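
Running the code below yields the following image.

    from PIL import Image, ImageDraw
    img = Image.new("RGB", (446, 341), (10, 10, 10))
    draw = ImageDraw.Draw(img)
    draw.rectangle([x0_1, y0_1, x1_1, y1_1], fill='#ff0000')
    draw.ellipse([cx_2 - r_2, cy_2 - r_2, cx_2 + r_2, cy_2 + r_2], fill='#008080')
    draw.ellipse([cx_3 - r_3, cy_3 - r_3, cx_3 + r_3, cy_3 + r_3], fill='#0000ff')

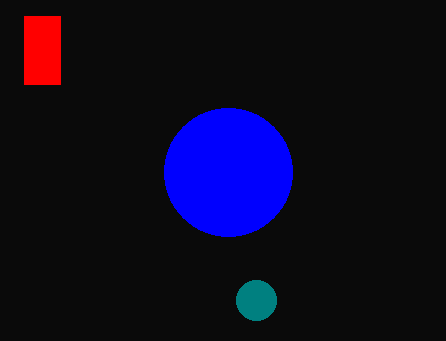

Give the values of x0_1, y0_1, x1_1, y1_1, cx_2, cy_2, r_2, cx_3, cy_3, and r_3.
x0_1 = 24; y0_1 = 16; x1_1 = 60; y1_1 = 84; cx_2 = 256; cy_2 = 300; r_2 = 20; cx_3 = 228; cy_3 = 172; r_3 = 64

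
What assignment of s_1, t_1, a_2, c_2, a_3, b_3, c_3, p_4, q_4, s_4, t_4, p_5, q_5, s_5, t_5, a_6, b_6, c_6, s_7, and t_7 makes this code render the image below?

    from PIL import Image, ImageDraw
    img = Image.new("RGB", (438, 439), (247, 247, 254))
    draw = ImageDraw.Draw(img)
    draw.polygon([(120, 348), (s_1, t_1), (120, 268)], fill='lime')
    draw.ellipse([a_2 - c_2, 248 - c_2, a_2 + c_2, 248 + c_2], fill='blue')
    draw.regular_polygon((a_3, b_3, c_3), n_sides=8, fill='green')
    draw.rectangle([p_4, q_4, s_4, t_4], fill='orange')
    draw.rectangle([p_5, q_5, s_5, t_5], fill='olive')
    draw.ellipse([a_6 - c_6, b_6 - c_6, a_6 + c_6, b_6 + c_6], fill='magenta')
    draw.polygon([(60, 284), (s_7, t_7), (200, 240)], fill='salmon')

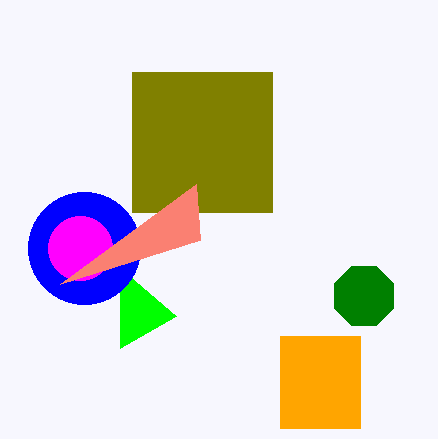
s_1 = 176; t_1 = 316; a_2 = 84; c_2 = 56; a_3 = 364; b_3 = 296; c_3 = 32; p_4 = 280; q_4 = 336; s_4 = 360; t_4 = 428; p_5 = 132; q_5 = 72; s_5 = 272; t_5 = 212; a_6 = 80; b_6 = 248; c_6 = 32; s_7 = 196; t_7 = 184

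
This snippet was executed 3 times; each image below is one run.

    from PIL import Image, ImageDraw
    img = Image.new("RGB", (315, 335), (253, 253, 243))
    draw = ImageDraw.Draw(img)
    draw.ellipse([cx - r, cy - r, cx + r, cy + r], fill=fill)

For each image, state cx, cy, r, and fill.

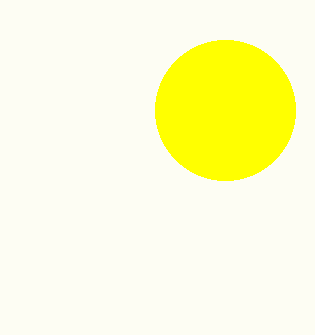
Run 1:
cx = 225
cy = 110
r = 70
fill = 'yellow'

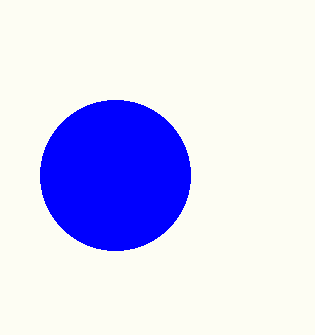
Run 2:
cx = 115, cy = 175, r = 75, fill = 'blue'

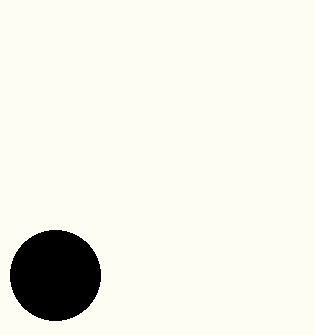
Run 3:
cx = 55
cy = 275
r = 45
fill = 'black'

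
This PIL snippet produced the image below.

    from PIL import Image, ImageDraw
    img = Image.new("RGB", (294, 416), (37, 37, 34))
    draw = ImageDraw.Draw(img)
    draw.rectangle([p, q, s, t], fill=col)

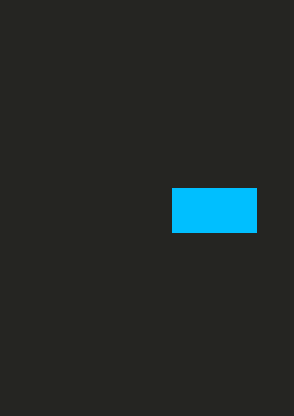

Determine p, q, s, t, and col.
p = 172; q = 188; s = 256; t = 232; col = 'deepskyblue'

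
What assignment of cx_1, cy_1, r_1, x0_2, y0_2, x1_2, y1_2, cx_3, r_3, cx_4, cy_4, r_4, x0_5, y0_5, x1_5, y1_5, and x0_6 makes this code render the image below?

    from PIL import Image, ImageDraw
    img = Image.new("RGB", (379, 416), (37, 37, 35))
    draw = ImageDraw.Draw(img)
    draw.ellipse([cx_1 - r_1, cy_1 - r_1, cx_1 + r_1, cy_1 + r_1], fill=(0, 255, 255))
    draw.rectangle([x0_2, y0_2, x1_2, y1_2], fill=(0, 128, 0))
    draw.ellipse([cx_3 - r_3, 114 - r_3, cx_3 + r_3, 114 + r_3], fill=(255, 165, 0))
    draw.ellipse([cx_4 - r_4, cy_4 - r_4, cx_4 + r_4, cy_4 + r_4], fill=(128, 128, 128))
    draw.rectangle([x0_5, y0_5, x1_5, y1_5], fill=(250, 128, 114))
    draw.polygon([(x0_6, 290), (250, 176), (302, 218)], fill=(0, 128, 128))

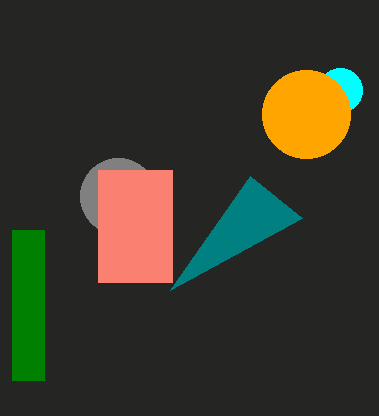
cx_1 = 340
cy_1 = 90
r_1 = 22
x0_2 = 12
y0_2 = 230
x1_2 = 44
y1_2 = 380
cx_3 = 306
r_3 = 44
cx_4 = 118
cy_4 = 196
r_4 = 38
x0_5 = 98
y0_5 = 170
x1_5 = 172
y1_5 = 282
x0_6 = 170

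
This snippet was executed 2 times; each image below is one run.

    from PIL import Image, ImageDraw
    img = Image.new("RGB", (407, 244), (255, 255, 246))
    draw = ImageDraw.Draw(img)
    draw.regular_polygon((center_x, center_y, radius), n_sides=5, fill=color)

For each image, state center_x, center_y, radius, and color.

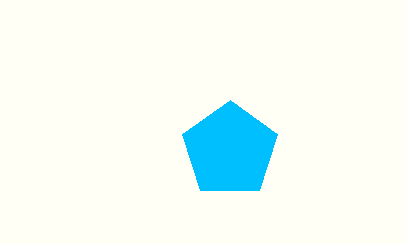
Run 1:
center_x = 230
center_y = 150
radius = 50
color = 'deepskyblue'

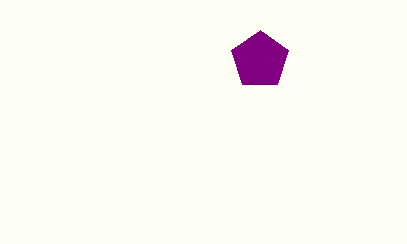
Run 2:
center_x = 260
center_y = 60
radius = 30
color = 'purple'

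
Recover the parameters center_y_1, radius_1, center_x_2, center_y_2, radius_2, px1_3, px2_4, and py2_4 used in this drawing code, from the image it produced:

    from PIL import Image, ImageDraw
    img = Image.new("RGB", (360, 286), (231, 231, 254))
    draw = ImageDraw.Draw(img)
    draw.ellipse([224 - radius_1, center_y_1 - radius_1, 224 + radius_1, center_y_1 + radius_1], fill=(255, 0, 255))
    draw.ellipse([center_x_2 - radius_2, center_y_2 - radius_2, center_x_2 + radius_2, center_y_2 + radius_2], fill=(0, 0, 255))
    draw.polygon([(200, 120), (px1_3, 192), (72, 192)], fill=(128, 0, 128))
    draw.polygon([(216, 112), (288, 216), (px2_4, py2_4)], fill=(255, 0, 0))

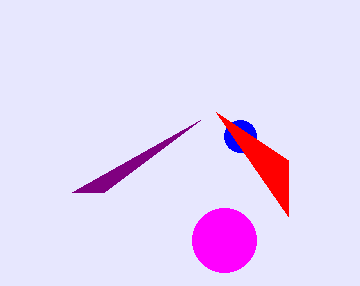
center_y_1 = 240, radius_1 = 32, center_x_2 = 240, center_y_2 = 136, radius_2 = 16, px1_3 = 104, px2_4 = 288, py2_4 = 160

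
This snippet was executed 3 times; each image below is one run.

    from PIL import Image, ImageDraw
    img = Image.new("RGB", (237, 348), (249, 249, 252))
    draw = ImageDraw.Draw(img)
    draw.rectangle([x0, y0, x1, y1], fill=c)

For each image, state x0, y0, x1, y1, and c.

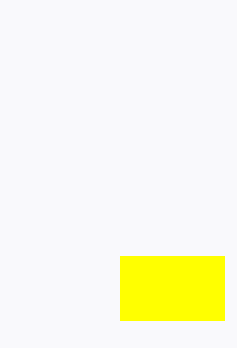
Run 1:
x0 = 120; y0 = 256; x1 = 224; y1 = 320; c = 'yellow'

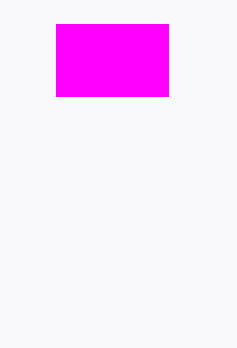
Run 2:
x0 = 56, y0 = 24, x1 = 168, y1 = 96, c = 'magenta'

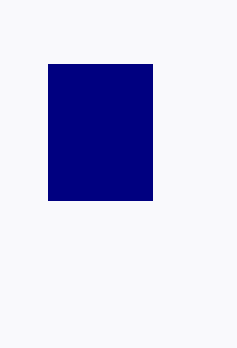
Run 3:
x0 = 48; y0 = 64; x1 = 152; y1 = 200; c = 'navy'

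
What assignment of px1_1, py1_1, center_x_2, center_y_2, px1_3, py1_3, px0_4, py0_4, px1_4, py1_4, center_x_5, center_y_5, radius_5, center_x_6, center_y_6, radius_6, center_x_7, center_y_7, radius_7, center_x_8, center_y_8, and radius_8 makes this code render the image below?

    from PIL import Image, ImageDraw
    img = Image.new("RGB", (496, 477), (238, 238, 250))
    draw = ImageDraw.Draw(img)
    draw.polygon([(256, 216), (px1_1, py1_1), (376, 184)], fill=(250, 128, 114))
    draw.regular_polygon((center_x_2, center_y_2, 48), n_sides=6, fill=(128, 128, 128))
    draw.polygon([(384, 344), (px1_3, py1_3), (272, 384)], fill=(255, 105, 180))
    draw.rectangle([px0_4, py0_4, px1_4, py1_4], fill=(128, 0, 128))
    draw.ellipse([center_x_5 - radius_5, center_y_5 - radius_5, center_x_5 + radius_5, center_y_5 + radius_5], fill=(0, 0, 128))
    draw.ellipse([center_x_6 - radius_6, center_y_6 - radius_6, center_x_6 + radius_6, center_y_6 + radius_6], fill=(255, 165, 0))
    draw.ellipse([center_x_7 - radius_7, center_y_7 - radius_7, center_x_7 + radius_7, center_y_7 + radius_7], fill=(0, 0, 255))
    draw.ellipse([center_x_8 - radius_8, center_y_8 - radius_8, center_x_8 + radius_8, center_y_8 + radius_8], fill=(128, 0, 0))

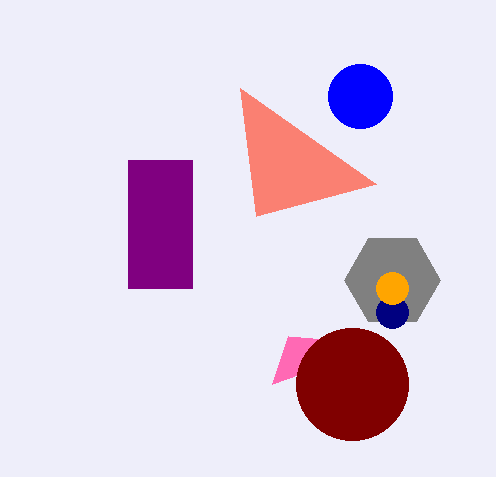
px1_1 = 240; py1_1 = 88; center_x_2 = 392; center_y_2 = 280; px1_3 = 288; py1_3 = 336; px0_4 = 128; py0_4 = 160; px1_4 = 192; py1_4 = 288; center_x_5 = 392; center_y_5 = 312; radius_5 = 16; center_x_6 = 392; center_y_6 = 288; radius_6 = 16; center_x_7 = 360; center_y_7 = 96; radius_7 = 32; center_x_8 = 352; center_y_8 = 384; radius_8 = 56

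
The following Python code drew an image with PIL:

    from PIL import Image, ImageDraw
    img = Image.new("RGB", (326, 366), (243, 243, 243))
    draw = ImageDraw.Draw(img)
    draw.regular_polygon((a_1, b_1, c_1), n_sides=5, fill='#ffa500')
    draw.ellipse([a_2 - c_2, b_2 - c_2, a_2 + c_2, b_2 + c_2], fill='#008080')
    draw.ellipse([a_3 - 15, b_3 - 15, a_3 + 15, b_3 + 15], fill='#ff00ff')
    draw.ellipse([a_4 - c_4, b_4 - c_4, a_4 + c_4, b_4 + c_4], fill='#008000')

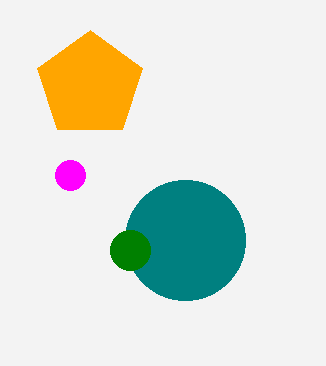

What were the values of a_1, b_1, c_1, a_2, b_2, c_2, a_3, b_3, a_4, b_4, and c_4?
a_1 = 90
b_1 = 85
c_1 = 55
a_2 = 185
b_2 = 240
c_2 = 60
a_3 = 70
b_3 = 175
a_4 = 130
b_4 = 250
c_4 = 20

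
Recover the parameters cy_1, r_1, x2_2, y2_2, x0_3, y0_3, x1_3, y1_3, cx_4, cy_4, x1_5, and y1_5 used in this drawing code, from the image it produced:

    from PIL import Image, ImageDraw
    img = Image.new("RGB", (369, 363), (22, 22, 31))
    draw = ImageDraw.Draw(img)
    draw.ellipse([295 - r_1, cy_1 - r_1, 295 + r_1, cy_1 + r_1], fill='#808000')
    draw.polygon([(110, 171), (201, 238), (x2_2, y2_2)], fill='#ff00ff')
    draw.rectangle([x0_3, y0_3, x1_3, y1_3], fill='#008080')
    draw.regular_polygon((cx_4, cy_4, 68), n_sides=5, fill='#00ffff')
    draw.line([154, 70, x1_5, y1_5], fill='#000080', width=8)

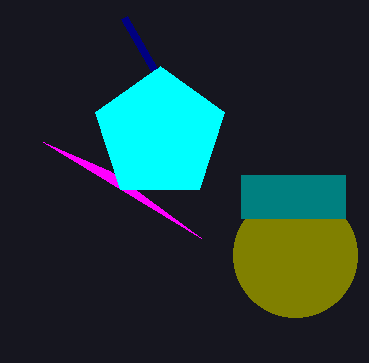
cy_1 = 255; r_1 = 62; x2_2 = 43; y2_2 = 142; x0_3 = 241; y0_3 = 175; x1_3 = 345; y1_3 = 218; cx_4 = 160; cy_4 = 134; x1_5 = 124; y1_5 = 18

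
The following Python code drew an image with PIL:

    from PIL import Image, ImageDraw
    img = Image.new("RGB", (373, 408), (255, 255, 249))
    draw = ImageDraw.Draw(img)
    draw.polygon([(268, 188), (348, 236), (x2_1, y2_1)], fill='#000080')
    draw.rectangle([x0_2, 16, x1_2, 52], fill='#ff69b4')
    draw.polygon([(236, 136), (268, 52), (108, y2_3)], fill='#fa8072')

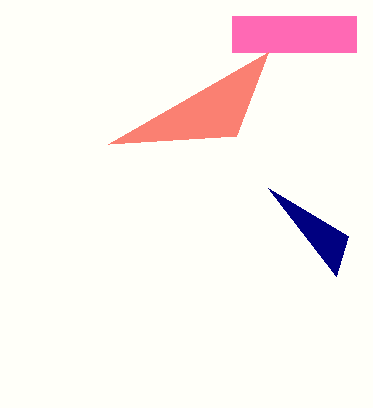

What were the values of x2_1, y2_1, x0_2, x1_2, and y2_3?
x2_1 = 336; y2_1 = 276; x0_2 = 232; x1_2 = 356; y2_3 = 144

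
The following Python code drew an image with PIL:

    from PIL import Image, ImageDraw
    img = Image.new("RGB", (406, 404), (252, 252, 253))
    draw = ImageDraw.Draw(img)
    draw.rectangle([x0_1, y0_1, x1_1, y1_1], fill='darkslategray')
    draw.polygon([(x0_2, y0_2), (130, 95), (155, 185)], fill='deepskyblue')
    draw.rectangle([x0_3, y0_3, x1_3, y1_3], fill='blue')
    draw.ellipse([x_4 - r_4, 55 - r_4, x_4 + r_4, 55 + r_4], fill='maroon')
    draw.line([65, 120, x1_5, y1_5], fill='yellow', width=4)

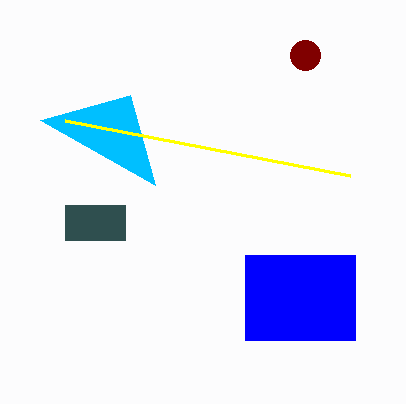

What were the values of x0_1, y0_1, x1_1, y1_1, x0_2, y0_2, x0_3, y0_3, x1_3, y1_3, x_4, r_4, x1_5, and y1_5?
x0_1 = 65
y0_1 = 205
x1_1 = 125
y1_1 = 240
x0_2 = 40
y0_2 = 120
x0_3 = 245
y0_3 = 255
x1_3 = 355
y1_3 = 340
x_4 = 305
r_4 = 15
x1_5 = 350
y1_5 = 175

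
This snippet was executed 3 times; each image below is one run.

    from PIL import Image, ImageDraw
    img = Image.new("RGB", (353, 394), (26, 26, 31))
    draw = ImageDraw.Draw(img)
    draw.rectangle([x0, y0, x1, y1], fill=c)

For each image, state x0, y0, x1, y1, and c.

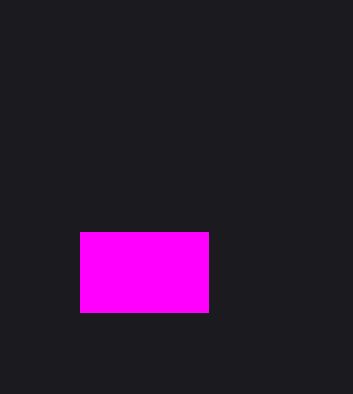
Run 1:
x0 = 80
y0 = 232
x1 = 208
y1 = 312
c = 'magenta'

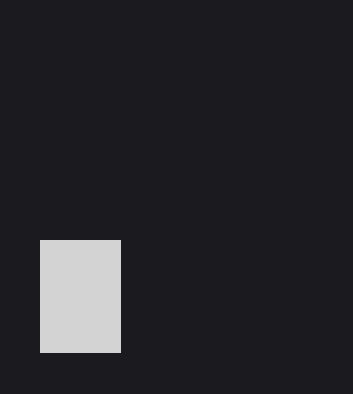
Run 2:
x0 = 40
y0 = 240
x1 = 120
y1 = 352
c = 'lightgray'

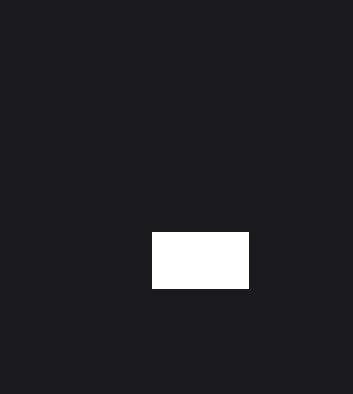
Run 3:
x0 = 152; y0 = 232; x1 = 248; y1 = 288; c = 'white'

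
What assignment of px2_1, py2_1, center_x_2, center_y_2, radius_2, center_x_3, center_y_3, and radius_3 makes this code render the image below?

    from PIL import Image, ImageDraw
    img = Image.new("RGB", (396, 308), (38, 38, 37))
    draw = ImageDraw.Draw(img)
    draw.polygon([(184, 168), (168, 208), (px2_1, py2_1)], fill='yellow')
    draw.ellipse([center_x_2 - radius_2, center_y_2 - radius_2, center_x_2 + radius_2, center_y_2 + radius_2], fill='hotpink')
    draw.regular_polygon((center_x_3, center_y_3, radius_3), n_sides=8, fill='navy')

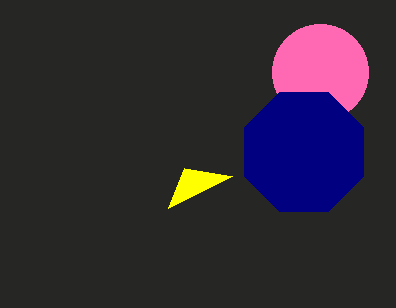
px2_1 = 232
py2_1 = 176
center_x_2 = 320
center_y_2 = 72
radius_2 = 48
center_x_3 = 304
center_y_3 = 152
radius_3 = 64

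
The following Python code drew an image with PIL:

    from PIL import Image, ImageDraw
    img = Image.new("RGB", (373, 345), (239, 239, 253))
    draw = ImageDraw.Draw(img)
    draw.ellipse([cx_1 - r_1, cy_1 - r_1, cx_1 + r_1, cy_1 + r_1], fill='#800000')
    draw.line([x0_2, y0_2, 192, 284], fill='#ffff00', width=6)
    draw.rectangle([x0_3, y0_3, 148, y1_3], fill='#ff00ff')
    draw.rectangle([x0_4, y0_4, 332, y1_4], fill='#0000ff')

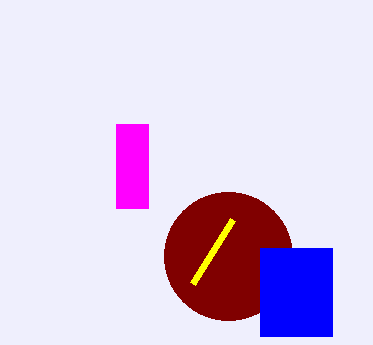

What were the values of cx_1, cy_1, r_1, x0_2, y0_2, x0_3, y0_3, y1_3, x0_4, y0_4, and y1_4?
cx_1 = 228; cy_1 = 256; r_1 = 64; x0_2 = 232; y0_2 = 220; x0_3 = 116; y0_3 = 124; y1_3 = 208; x0_4 = 260; y0_4 = 248; y1_4 = 336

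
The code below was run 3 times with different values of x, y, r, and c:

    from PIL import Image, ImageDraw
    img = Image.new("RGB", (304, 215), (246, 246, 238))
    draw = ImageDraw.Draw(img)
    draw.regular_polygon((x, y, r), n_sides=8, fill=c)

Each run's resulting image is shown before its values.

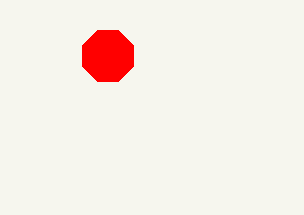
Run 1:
x = 108, y = 56, r = 28, c = 'red'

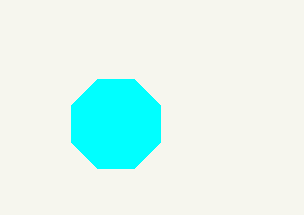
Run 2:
x = 116
y = 124
r = 48
c = 'cyan'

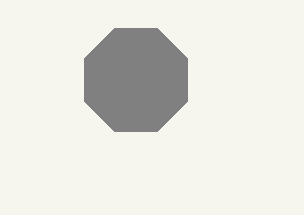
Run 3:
x = 136; y = 80; r = 56; c = 'gray'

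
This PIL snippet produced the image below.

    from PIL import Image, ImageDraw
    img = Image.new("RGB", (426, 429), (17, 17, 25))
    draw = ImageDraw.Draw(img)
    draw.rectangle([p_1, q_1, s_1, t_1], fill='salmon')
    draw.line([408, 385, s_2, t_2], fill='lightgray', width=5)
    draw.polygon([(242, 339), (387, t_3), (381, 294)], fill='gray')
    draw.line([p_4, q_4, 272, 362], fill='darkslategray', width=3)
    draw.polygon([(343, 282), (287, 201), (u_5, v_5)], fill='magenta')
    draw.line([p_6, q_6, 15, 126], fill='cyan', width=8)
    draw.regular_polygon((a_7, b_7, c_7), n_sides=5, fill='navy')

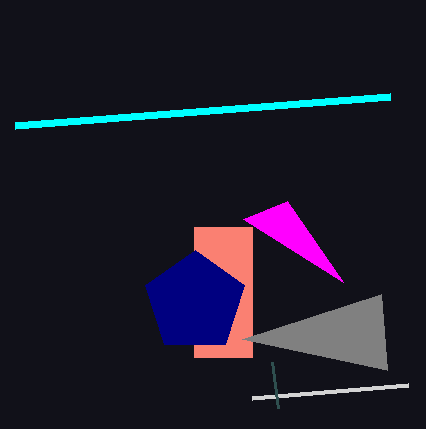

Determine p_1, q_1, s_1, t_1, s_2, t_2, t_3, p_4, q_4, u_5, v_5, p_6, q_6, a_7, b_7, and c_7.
p_1 = 194, q_1 = 227, s_1 = 252, t_1 = 357, s_2 = 252, t_2 = 398, t_3 = 370, p_4 = 278, q_4 = 408, u_5 = 243, v_5 = 219, p_6 = 390, q_6 = 97, a_7 = 195, b_7 = 302, c_7 = 52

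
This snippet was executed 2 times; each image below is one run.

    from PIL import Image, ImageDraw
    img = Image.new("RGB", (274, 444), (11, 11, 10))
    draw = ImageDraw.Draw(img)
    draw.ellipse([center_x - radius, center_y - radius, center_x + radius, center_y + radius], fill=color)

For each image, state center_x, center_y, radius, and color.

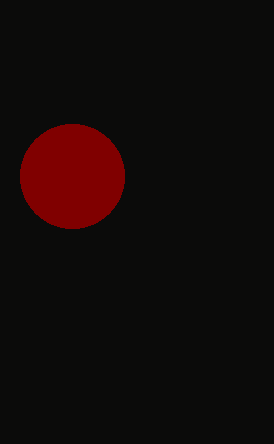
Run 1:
center_x = 72; center_y = 176; radius = 52; color = 'maroon'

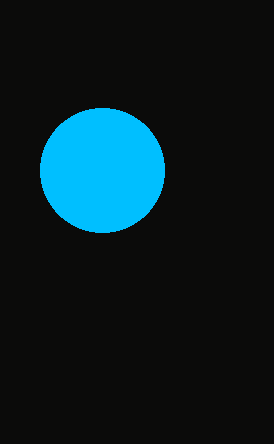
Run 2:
center_x = 102
center_y = 170
radius = 62
color = 'deepskyblue'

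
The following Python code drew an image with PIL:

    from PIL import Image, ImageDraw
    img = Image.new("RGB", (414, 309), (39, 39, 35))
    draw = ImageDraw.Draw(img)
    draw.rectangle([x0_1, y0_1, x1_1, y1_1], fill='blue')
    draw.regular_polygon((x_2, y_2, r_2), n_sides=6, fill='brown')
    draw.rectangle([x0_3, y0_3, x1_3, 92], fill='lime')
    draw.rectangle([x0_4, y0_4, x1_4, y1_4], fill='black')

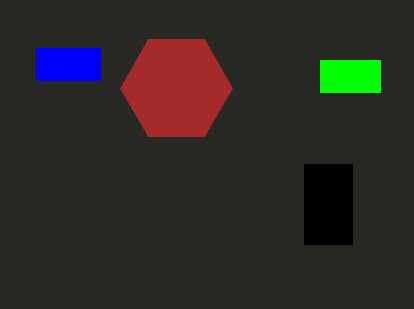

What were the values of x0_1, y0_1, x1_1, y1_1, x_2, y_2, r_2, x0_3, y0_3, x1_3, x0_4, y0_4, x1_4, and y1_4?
x0_1 = 36
y0_1 = 48
x1_1 = 100
y1_1 = 80
x_2 = 176
y_2 = 88
r_2 = 56
x0_3 = 320
y0_3 = 60
x1_3 = 380
x0_4 = 304
y0_4 = 164
x1_4 = 352
y1_4 = 244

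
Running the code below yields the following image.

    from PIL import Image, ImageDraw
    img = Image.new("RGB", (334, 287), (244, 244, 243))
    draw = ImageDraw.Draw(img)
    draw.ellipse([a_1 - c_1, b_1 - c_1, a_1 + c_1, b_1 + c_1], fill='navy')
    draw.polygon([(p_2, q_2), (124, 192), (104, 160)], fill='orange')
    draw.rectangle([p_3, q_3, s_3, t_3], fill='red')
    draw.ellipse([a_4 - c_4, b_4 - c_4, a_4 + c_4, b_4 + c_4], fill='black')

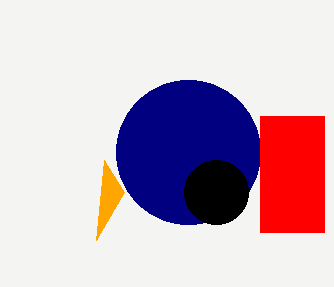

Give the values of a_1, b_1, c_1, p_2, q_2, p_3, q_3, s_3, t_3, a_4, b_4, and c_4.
a_1 = 188; b_1 = 152; c_1 = 72; p_2 = 96; q_2 = 240; p_3 = 260; q_3 = 116; s_3 = 324; t_3 = 232; a_4 = 216; b_4 = 192; c_4 = 32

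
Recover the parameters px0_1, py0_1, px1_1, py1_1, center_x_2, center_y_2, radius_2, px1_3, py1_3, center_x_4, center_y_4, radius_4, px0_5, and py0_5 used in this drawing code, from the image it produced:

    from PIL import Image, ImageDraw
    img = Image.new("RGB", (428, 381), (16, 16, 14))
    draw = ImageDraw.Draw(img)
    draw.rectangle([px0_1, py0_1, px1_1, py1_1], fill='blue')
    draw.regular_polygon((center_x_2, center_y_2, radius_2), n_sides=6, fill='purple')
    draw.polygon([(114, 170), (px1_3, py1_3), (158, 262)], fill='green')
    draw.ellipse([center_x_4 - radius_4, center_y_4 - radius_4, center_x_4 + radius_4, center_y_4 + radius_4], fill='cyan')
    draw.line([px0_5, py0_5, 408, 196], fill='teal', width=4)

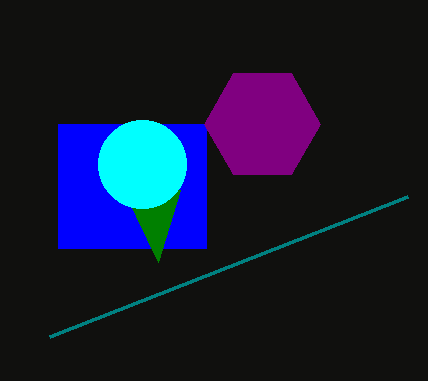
px0_1 = 58; py0_1 = 124; px1_1 = 206; py1_1 = 248; center_x_2 = 262; center_y_2 = 124; radius_2 = 58; px1_3 = 180; py1_3 = 190; center_x_4 = 142; center_y_4 = 164; radius_4 = 44; px0_5 = 50; py0_5 = 336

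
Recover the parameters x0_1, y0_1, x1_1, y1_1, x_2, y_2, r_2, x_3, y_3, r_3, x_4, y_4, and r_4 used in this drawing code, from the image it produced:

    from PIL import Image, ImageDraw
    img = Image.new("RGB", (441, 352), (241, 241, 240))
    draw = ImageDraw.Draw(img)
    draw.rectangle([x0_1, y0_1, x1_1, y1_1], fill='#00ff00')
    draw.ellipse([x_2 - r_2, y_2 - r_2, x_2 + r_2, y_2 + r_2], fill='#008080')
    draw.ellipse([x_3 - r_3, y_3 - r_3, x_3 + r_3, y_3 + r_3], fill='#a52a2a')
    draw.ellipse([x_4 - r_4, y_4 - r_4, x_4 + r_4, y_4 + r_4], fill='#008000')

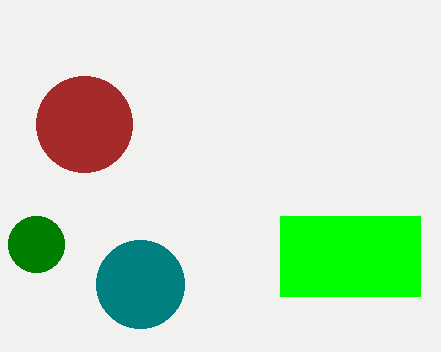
x0_1 = 280
y0_1 = 216
x1_1 = 420
y1_1 = 296
x_2 = 140
y_2 = 284
r_2 = 44
x_3 = 84
y_3 = 124
r_3 = 48
x_4 = 36
y_4 = 244
r_4 = 28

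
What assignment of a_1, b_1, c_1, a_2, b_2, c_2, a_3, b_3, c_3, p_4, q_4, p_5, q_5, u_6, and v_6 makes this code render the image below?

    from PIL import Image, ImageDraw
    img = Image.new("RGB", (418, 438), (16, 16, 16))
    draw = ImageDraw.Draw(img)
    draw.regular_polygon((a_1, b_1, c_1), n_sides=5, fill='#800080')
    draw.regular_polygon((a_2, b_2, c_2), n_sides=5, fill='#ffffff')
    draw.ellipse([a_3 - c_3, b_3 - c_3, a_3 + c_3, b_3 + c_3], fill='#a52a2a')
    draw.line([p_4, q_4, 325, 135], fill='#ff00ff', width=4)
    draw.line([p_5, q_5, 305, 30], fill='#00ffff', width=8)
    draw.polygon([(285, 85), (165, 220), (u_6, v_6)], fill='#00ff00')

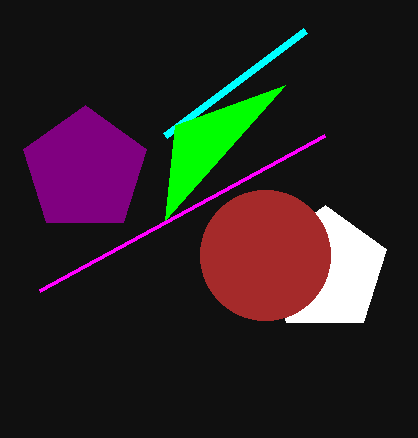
a_1 = 85, b_1 = 170, c_1 = 65, a_2 = 325, b_2 = 270, c_2 = 65, a_3 = 265, b_3 = 255, c_3 = 65, p_4 = 40, q_4 = 290, p_5 = 165, q_5 = 135, u_6 = 175, v_6 = 125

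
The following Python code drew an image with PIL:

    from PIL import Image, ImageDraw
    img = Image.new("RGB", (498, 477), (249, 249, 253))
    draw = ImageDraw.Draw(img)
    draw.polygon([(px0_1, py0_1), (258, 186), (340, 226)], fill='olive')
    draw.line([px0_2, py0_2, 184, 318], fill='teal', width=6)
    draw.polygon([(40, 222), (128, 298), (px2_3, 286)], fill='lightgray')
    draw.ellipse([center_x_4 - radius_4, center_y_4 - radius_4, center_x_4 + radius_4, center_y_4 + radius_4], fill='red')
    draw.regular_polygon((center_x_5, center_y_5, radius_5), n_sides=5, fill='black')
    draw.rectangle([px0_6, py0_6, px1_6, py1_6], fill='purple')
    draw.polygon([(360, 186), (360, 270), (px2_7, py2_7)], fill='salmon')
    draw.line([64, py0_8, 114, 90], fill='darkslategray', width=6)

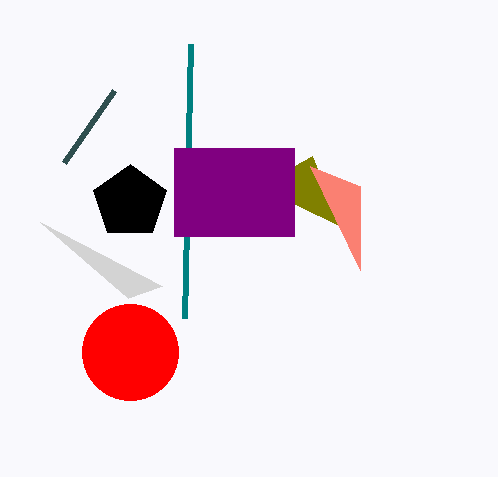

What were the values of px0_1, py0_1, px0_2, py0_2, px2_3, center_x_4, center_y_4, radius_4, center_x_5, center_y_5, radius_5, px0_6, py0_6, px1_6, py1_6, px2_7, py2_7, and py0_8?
px0_1 = 312; py0_1 = 156; px0_2 = 190; py0_2 = 44; px2_3 = 162; center_x_4 = 130; center_y_4 = 352; radius_4 = 48; center_x_5 = 130; center_y_5 = 202; radius_5 = 38; px0_6 = 174; py0_6 = 148; px1_6 = 294; py1_6 = 236; px2_7 = 310; py2_7 = 166; py0_8 = 162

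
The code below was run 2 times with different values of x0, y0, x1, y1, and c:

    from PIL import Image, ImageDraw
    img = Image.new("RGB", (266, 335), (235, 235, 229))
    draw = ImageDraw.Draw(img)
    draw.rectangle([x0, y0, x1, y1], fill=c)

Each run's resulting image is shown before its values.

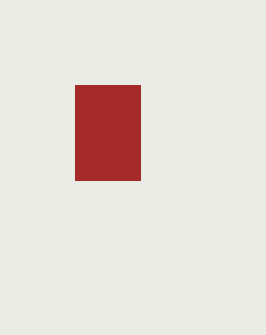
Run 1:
x0 = 75
y0 = 85
x1 = 140
y1 = 180
c = 'brown'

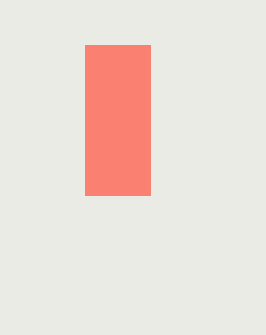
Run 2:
x0 = 85, y0 = 45, x1 = 150, y1 = 195, c = 'salmon'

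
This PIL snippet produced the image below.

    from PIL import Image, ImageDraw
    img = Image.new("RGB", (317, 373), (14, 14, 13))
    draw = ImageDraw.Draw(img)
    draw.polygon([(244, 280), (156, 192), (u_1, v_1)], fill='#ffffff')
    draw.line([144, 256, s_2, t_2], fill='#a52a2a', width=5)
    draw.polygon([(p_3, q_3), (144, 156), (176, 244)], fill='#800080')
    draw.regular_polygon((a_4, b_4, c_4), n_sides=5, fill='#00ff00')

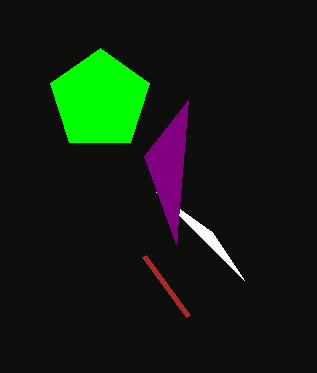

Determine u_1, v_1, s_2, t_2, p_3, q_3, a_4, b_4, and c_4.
u_1 = 212
v_1 = 232
s_2 = 188
t_2 = 316
p_3 = 188
q_3 = 100
a_4 = 100
b_4 = 100
c_4 = 52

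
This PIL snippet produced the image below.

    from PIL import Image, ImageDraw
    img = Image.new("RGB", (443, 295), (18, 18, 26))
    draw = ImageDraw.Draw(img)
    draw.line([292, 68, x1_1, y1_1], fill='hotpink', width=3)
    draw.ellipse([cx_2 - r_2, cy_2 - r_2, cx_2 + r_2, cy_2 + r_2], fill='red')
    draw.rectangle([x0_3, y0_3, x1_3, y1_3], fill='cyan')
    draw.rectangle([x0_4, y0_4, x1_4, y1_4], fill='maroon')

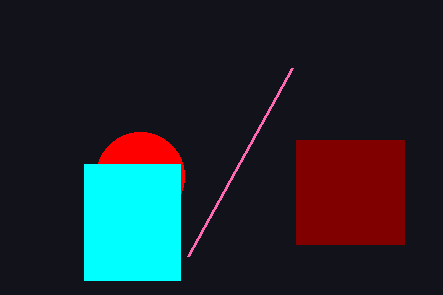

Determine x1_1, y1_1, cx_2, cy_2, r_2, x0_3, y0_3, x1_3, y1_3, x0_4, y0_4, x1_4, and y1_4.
x1_1 = 188
y1_1 = 256
cx_2 = 140
cy_2 = 176
r_2 = 44
x0_3 = 84
y0_3 = 164
x1_3 = 180
y1_3 = 280
x0_4 = 296
y0_4 = 140
x1_4 = 404
y1_4 = 244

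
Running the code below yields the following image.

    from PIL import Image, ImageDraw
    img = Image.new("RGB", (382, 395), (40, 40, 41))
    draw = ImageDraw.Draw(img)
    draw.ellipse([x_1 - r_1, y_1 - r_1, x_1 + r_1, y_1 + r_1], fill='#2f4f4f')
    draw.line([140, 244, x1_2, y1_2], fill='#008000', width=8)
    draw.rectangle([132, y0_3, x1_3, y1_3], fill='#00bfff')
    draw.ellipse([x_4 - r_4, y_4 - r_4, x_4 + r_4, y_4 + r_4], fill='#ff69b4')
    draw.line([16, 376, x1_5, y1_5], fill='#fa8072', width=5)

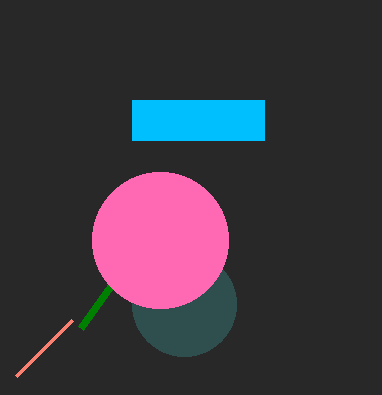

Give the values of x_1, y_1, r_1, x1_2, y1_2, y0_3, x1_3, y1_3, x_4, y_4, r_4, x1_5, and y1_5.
x_1 = 184; y_1 = 304; r_1 = 52; x1_2 = 80; y1_2 = 328; y0_3 = 100; x1_3 = 264; y1_3 = 140; x_4 = 160; y_4 = 240; r_4 = 68; x1_5 = 72; y1_5 = 320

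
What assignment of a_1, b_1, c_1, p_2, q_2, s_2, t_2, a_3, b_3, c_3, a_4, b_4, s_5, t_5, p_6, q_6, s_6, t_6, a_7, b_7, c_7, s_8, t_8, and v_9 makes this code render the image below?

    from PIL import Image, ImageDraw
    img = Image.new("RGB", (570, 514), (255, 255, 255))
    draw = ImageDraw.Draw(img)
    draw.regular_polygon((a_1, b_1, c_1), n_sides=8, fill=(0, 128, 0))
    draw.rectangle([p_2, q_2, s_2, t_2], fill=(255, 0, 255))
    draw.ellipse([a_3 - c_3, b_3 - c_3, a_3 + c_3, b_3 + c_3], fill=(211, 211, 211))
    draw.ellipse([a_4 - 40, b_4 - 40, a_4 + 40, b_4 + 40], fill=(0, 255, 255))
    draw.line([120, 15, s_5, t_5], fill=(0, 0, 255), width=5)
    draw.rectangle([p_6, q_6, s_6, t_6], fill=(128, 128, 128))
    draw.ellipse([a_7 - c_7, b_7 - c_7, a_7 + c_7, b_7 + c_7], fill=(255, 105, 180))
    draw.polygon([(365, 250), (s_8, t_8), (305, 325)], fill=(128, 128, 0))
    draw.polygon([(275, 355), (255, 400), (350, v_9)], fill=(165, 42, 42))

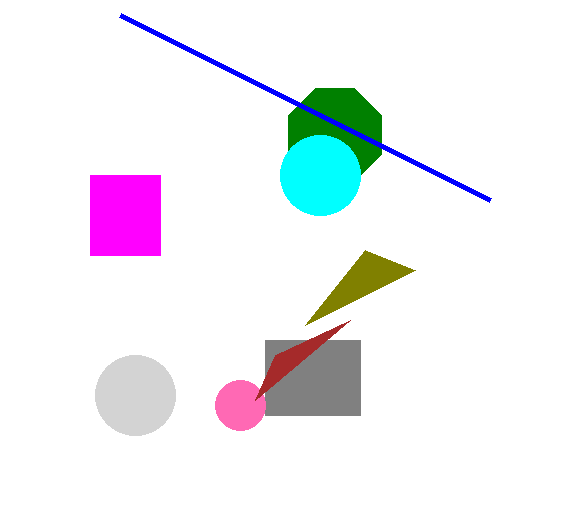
a_1 = 335; b_1 = 135; c_1 = 50; p_2 = 90; q_2 = 175; s_2 = 160; t_2 = 255; a_3 = 135; b_3 = 395; c_3 = 40; a_4 = 320; b_4 = 175; s_5 = 490; t_5 = 200; p_6 = 265; q_6 = 340; s_6 = 360; t_6 = 415; a_7 = 240; b_7 = 405; c_7 = 25; s_8 = 415; t_8 = 270; v_9 = 320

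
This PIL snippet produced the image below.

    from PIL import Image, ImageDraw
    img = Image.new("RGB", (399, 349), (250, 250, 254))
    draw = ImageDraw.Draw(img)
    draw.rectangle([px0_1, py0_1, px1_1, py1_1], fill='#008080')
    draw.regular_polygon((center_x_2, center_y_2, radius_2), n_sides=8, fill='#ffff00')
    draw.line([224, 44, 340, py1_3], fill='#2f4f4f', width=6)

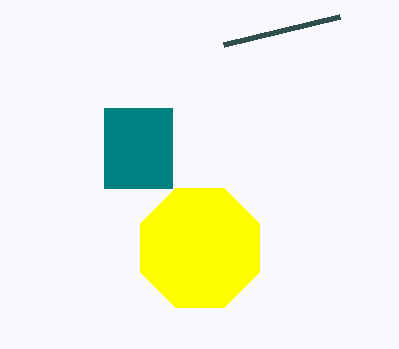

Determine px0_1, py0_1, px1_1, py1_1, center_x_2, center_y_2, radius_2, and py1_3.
px0_1 = 104, py0_1 = 108, px1_1 = 172, py1_1 = 188, center_x_2 = 200, center_y_2 = 248, radius_2 = 64, py1_3 = 16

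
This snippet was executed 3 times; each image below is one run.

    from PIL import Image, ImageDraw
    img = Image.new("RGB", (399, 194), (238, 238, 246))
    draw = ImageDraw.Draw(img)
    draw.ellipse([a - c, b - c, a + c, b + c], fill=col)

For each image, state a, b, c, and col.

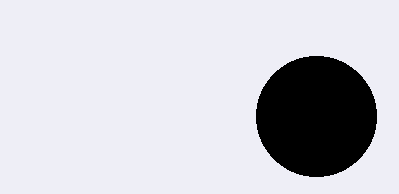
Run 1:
a = 316, b = 116, c = 60, col = 'black'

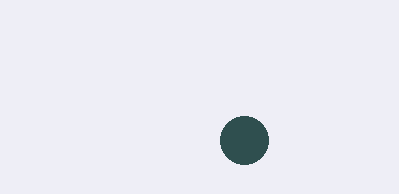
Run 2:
a = 244
b = 140
c = 24
col = 'darkslategray'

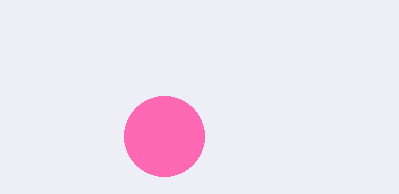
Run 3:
a = 164
b = 136
c = 40
col = 'hotpink'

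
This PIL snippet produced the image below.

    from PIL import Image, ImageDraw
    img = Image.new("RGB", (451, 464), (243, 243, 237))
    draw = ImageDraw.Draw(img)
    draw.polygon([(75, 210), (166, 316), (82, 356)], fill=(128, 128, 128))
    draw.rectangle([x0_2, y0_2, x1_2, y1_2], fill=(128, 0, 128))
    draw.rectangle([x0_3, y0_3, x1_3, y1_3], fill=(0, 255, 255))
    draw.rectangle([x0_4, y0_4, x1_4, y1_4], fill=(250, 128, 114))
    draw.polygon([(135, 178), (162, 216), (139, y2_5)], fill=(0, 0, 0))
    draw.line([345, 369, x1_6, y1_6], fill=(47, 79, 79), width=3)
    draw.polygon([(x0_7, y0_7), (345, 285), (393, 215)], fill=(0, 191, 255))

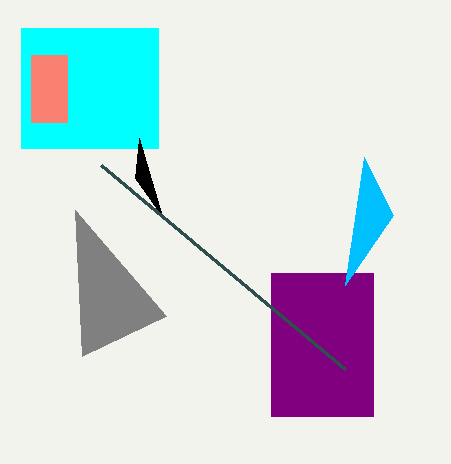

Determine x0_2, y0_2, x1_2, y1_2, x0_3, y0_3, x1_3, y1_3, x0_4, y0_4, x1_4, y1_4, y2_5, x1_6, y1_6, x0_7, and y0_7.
x0_2 = 271; y0_2 = 273; x1_2 = 373; y1_2 = 416; x0_3 = 21; y0_3 = 28; x1_3 = 158; y1_3 = 148; x0_4 = 31; y0_4 = 55; x1_4 = 67; y1_4 = 122; y2_5 = 138; x1_6 = 101; y1_6 = 165; x0_7 = 364; y0_7 = 157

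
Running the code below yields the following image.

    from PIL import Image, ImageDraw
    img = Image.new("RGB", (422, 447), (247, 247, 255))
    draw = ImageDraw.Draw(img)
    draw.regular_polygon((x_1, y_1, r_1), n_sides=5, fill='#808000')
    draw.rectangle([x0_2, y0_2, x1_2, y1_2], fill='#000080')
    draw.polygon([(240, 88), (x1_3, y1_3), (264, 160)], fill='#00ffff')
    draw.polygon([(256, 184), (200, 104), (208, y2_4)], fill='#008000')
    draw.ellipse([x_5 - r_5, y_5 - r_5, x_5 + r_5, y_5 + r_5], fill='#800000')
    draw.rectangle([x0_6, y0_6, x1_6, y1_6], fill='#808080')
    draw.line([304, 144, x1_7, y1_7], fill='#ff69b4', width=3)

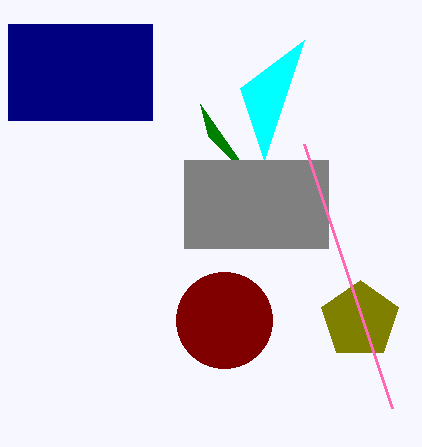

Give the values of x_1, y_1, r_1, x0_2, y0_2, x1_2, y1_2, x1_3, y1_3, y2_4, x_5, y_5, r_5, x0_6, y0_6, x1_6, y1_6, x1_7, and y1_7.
x_1 = 360
y_1 = 320
r_1 = 40
x0_2 = 8
y0_2 = 24
x1_2 = 152
y1_2 = 120
x1_3 = 304
y1_3 = 40
y2_4 = 136
x_5 = 224
y_5 = 320
r_5 = 48
x0_6 = 184
y0_6 = 160
x1_6 = 328
y1_6 = 248
x1_7 = 392
y1_7 = 408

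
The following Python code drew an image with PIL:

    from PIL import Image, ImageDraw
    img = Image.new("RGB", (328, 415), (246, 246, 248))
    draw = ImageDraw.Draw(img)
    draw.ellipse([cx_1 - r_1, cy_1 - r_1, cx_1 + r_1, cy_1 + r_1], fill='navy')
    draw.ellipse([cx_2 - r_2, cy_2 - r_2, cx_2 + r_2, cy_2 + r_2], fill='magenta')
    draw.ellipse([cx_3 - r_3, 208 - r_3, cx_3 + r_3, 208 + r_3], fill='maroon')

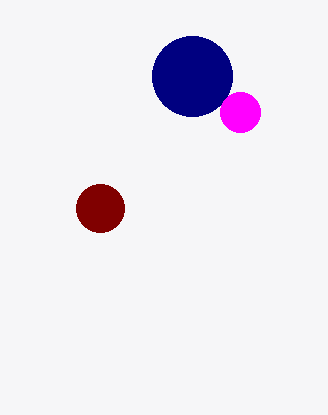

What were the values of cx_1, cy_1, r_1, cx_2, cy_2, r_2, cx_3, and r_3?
cx_1 = 192
cy_1 = 76
r_1 = 40
cx_2 = 240
cy_2 = 112
r_2 = 20
cx_3 = 100
r_3 = 24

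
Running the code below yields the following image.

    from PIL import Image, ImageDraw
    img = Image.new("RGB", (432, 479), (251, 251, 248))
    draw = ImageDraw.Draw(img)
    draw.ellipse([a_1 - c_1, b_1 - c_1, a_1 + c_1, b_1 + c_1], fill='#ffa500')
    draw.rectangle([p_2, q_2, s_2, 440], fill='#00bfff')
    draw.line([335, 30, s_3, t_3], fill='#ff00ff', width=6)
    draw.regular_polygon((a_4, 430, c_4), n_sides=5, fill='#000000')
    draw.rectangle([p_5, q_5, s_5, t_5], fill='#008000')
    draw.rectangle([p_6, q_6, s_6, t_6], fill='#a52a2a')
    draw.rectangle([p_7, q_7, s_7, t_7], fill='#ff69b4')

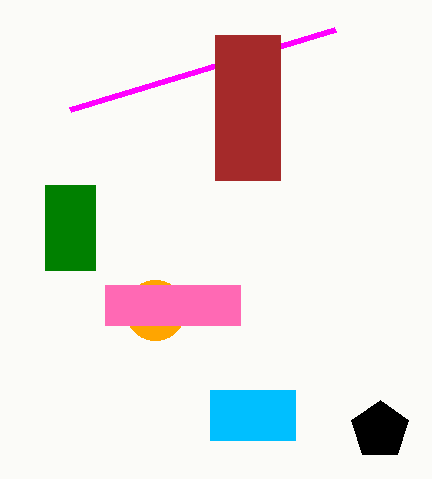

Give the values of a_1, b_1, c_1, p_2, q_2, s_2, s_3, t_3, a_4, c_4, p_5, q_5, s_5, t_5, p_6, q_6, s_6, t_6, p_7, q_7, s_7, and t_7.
a_1 = 155; b_1 = 310; c_1 = 30; p_2 = 210; q_2 = 390; s_2 = 295; s_3 = 70; t_3 = 110; a_4 = 380; c_4 = 30; p_5 = 45; q_5 = 185; s_5 = 95; t_5 = 270; p_6 = 215; q_6 = 35; s_6 = 280; t_6 = 180; p_7 = 105; q_7 = 285; s_7 = 240; t_7 = 325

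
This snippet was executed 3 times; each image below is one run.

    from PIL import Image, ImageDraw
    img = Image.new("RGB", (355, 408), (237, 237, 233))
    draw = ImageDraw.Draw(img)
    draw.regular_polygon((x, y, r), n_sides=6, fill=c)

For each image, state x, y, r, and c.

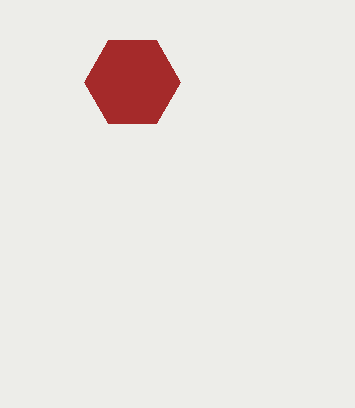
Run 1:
x = 132; y = 82; r = 48; c = 'brown'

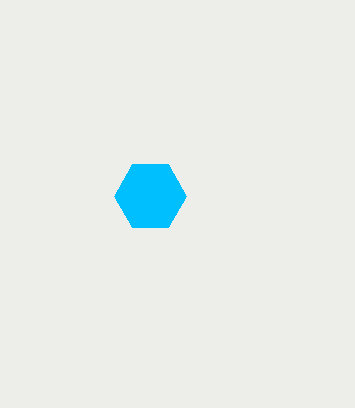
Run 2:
x = 150
y = 196
r = 36
c = 'deepskyblue'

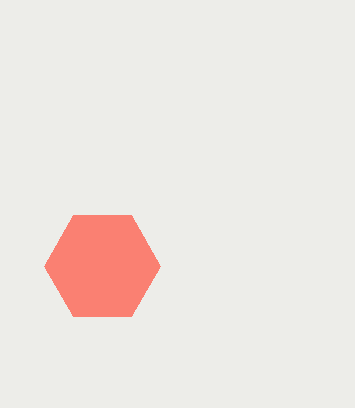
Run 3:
x = 102, y = 266, r = 58, c = 'salmon'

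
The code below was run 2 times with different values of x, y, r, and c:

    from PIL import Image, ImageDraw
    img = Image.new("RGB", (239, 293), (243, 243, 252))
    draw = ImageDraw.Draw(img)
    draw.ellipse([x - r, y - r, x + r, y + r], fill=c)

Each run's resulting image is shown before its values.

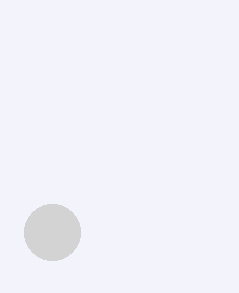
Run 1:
x = 52; y = 232; r = 28; c = 'lightgray'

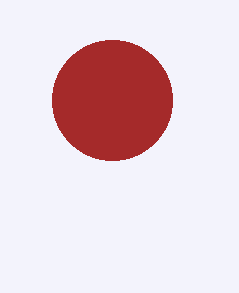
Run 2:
x = 112, y = 100, r = 60, c = 'brown'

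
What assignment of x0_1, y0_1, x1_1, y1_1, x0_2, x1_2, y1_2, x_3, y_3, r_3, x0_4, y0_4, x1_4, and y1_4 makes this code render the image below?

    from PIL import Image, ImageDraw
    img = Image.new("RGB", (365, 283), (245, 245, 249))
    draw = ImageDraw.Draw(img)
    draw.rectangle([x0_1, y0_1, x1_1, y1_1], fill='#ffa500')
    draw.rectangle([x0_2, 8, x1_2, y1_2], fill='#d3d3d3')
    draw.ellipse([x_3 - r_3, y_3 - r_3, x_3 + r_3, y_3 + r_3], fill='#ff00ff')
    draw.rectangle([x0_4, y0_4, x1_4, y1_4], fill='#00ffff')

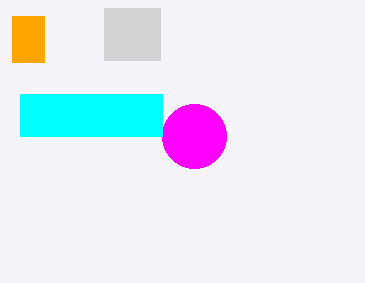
x0_1 = 12
y0_1 = 16
x1_1 = 44
y1_1 = 62
x0_2 = 104
x1_2 = 160
y1_2 = 60
x_3 = 194
y_3 = 136
r_3 = 32
x0_4 = 20
y0_4 = 94
x1_4 = 162
y1_4 = 136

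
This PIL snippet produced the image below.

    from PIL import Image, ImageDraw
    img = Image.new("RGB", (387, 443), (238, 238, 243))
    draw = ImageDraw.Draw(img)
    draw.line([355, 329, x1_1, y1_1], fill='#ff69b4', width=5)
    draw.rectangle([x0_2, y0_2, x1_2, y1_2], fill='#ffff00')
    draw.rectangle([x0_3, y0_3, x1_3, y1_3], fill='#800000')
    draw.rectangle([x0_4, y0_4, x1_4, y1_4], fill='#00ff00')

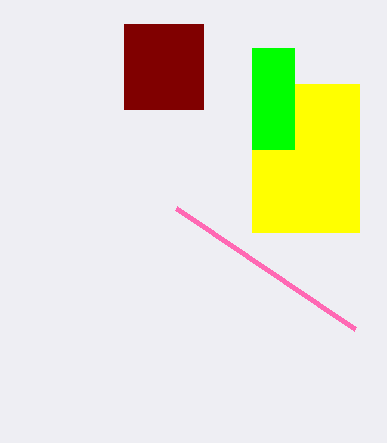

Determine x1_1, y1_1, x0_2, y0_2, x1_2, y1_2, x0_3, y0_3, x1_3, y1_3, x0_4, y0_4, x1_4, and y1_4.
x1_1 = 176; y1_1 = 208; x0_2 = 252; y0_2 = 84; x1_2 = 359; y1_2 = 232; x0_3 = 124; y0_3 = 24; x1_3 = 203; y1_3 = 109; x0_4 = 252; y0_4 = 48; x1_4 = 294; y1_4 = 149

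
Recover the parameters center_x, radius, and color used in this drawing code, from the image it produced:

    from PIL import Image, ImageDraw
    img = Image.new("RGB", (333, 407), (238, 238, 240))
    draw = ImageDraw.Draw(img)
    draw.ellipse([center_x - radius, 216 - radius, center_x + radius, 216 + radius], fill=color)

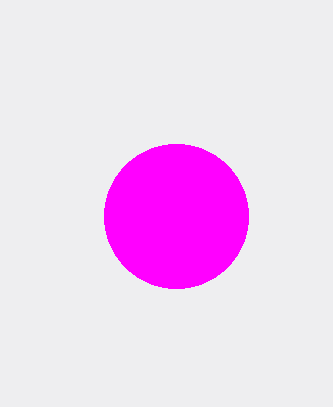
center_x = 176; radius = 72; color = 'magenta'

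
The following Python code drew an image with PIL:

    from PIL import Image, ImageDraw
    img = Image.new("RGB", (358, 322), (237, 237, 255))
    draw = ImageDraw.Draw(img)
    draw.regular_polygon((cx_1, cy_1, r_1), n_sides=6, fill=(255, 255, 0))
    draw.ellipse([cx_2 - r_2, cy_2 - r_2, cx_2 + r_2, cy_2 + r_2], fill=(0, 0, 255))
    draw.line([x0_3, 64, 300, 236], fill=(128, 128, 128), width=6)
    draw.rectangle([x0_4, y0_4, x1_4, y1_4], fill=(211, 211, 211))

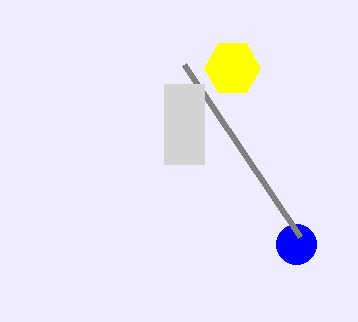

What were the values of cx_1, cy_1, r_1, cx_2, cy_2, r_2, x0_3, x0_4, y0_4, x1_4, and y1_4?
cx_1 = 232; cy_1 = 68; r_1 = 28; cx_2 = 296; cy_2 = 244; r_2 = 20; x0_3 = 184; x0_4 = 164; y0_4 = 84; x1_4 = 204; y1_4 = 164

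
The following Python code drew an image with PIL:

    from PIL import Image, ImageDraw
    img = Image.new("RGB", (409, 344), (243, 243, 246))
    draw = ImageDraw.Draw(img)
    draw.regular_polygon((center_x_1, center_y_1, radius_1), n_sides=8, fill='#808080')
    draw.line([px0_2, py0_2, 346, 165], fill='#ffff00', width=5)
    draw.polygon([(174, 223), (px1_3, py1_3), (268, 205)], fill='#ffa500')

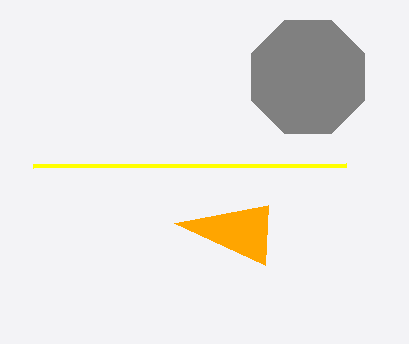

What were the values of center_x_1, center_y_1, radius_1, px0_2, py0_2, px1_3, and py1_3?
center_x_1 = 308
center_y_1 = 77
radius_1 = 61
px0_2 = 33
py0_2 = 166
px1_3 = 265
py1_3 = 265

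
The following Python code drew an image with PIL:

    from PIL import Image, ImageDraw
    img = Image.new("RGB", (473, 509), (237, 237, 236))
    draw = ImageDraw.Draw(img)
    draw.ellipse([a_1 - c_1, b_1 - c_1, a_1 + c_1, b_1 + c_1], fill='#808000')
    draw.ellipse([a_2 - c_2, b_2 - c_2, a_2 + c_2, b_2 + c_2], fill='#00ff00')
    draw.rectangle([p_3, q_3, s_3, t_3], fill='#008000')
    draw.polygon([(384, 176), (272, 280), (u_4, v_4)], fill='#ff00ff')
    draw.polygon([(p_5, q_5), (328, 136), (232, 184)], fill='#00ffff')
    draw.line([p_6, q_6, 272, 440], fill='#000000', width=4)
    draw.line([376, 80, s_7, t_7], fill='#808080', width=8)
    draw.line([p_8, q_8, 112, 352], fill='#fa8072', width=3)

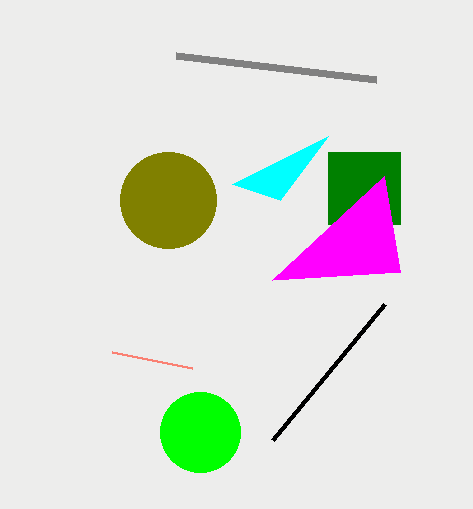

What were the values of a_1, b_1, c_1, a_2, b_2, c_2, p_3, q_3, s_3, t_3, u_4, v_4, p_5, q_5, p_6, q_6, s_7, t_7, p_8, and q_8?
a_1 = 168; b_1 = 200; c_1 = 48; a_2 = 200; b_2 = 432; c_2 = 40; p_3 = 328; q_3 = 152; s_3 = 400; t_3 = 224; u_4 = 400; v_4 = 272; p_5 = 280; q_5 = 200; p_6 = 384; q_6 = 304; s_7 = 176; t_7 = 56; p_8 = 192; q_8 = 368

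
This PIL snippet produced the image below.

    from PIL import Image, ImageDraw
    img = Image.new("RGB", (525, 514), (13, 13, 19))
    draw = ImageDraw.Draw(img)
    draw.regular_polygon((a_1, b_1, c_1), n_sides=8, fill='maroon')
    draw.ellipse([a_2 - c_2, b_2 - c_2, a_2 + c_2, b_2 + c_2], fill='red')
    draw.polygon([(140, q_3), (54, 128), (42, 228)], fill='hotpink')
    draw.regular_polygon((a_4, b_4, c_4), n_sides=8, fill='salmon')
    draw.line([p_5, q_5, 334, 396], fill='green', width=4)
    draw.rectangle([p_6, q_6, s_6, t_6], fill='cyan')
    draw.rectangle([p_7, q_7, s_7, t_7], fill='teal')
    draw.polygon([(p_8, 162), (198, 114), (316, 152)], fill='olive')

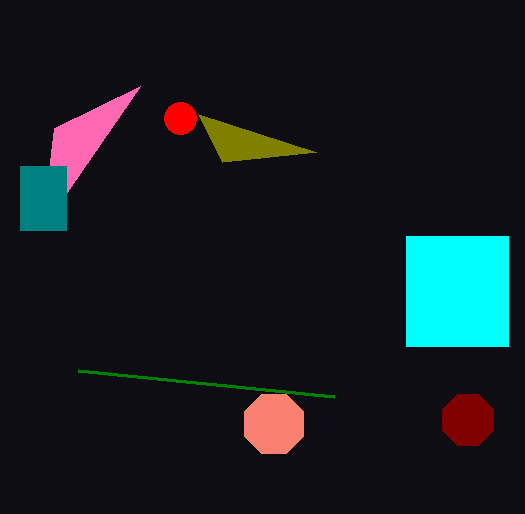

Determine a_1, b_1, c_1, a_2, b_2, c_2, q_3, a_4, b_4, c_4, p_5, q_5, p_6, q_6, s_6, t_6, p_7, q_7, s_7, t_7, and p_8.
a_1 = 468
b_1 = 420
c_1 = 28
a_2 = 180
b_2 = 118
c_2 = 16
q_3 = 86
a_4 = 274
b_4 = 424
c_4 = 32
p_5 = 78
q_5 = 370
p_6 = 406
q_6 = 236
s_6 = 508
t_6 = 346
p_7 = 20
q_7 = 166
s_7 = 66
t_7 = 230
p_8 = 222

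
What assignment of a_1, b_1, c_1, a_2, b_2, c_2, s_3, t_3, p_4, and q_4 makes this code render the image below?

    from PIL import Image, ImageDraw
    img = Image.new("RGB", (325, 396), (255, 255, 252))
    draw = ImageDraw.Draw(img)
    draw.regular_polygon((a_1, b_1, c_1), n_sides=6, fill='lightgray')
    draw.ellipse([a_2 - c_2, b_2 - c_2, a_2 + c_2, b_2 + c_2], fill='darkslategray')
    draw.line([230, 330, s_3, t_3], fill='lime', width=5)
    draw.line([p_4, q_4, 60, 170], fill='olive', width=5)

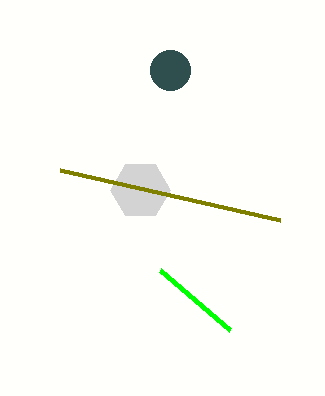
a_1 = 140
b_1 = 190
c_1 = 30
a_2 = 170
b_2 = 70
c_2 = 20
s_3 = 160
t_3 = 270
p_4 = 280
q_4 = 220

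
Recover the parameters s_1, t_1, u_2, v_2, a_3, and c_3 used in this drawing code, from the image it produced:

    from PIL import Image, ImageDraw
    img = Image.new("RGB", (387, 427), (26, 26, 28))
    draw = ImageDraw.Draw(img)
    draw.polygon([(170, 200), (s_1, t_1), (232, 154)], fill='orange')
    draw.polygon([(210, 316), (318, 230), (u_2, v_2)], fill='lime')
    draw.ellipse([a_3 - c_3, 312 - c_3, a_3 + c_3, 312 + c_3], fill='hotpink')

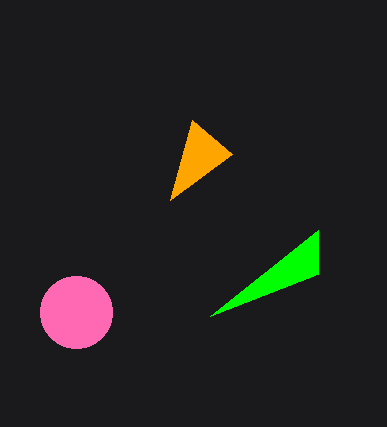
s_1 = 192, t_1 = 120, u_2 = 318, v_2 = 274, a_3 = 76, c_3 = 36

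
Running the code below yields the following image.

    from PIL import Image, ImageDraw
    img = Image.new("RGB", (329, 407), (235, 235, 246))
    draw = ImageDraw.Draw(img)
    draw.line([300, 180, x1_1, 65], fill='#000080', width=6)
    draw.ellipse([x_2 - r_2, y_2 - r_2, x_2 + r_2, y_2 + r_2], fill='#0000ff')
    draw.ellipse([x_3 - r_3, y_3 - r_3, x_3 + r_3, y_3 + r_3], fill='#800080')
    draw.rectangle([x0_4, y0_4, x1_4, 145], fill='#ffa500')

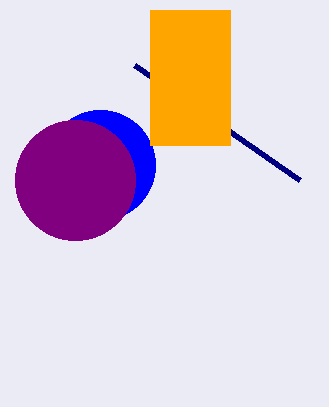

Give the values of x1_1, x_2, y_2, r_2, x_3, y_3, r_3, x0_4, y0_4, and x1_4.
x1_1 = 135; x_2 = 100; y_2 = 165; r_2 = 55; x_3 = 75; y_3 = 180; r_3 = 60; x0_4 = 150; y0_4 = 10; x1_4 = 230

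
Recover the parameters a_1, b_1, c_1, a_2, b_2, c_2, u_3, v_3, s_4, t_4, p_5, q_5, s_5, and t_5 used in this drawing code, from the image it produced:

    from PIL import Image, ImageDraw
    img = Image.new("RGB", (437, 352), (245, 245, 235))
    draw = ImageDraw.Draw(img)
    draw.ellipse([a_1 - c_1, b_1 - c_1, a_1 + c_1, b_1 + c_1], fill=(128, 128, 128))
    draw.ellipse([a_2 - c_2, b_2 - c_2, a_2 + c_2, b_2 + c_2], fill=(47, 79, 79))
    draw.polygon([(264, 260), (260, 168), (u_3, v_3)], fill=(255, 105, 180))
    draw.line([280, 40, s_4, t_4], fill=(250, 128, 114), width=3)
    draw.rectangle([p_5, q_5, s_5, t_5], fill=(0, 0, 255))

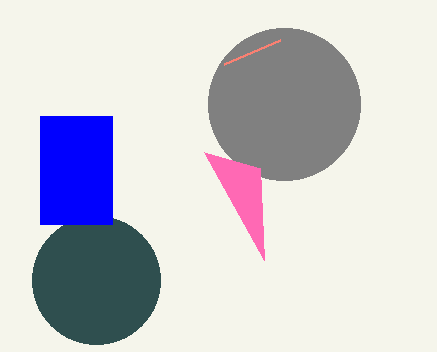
a_1 = 284; b_1 = 104; c_1 = 76; a_2 = 96; b_2 = 280; c_2 = 64; u_3 = 204; v_3 = 152; s_4 = 224; t_4 = 64; p_5 = 40; q_5 = 116; s_5 = 112; t_5 = 224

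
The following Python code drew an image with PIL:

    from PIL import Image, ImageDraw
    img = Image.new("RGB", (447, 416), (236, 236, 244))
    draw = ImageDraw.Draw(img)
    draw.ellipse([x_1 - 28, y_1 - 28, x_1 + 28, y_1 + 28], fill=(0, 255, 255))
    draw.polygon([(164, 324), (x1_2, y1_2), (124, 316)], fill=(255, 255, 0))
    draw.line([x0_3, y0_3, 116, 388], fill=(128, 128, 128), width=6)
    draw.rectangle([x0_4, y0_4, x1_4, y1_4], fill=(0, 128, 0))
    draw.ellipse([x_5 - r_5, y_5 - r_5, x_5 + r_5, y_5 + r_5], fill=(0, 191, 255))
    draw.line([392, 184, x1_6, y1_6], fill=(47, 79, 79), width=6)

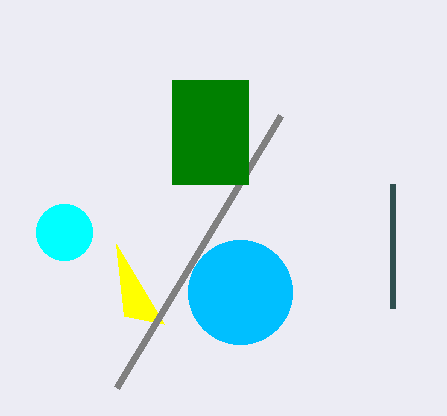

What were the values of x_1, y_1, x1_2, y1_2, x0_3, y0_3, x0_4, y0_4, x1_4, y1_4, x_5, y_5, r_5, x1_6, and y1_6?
x_1 = 64; y_1 = 232; x1_2 = 116; y1_2 = 244; x0_3 = 280; y0_3 = 116; x0_4 = 172; y0_4 = 80; x1_4 = 248; y1_4 = 184; x_5 = 240; y_5 = 292; r_5 = 52; x1_6 = 392; y1_6 = 308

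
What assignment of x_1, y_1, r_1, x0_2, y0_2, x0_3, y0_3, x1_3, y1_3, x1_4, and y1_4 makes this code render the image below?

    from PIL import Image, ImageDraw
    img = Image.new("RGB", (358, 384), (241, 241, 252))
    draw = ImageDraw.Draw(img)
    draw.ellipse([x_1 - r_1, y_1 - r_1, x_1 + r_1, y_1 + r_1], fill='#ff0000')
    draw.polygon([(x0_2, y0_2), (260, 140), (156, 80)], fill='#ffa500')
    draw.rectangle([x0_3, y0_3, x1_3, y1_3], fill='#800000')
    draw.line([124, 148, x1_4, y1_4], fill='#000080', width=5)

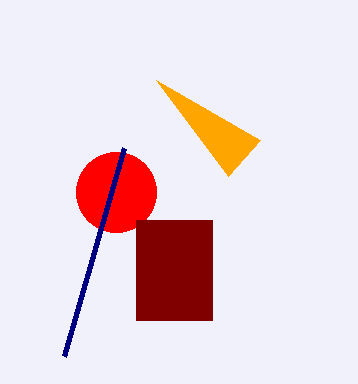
x_1 = 116
y_1 = 192
r_1 = 40
x0_2 = 228
y0_2 = 176
x0_3 = 136
y0_3 = 220
x1_3 = 212
y1_3 = 320
x1_4 = 64
y1_4 = 356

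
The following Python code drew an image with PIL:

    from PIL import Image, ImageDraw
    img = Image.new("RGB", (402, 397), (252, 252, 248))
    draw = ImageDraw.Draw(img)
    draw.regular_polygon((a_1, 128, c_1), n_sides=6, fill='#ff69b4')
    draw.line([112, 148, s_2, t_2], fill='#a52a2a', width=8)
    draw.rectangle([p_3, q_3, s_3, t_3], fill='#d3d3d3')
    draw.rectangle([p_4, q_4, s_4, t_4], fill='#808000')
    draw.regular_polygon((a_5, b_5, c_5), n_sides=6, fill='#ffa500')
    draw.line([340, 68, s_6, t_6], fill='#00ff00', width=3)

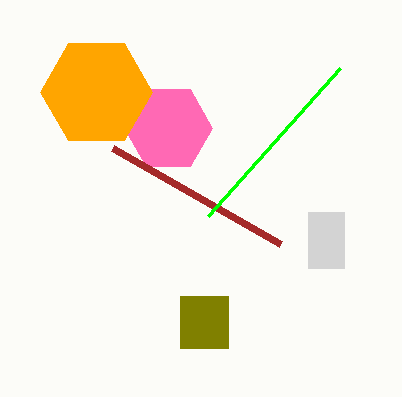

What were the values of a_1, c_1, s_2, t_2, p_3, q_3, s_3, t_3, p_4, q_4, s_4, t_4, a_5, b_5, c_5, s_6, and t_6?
a_1 = 168; c_1 = 44; s_2 = 280; t_2 = 244; p_3 = 308; q_3 = 212; s_3 = 344; t_3 = 268; p_4 = 180; q_4 = 296; s_4 = 228; t_4 = 348; a_5 = 96; b_5 = 92; c_5 = 56; s_6 = 208; t_6 = 216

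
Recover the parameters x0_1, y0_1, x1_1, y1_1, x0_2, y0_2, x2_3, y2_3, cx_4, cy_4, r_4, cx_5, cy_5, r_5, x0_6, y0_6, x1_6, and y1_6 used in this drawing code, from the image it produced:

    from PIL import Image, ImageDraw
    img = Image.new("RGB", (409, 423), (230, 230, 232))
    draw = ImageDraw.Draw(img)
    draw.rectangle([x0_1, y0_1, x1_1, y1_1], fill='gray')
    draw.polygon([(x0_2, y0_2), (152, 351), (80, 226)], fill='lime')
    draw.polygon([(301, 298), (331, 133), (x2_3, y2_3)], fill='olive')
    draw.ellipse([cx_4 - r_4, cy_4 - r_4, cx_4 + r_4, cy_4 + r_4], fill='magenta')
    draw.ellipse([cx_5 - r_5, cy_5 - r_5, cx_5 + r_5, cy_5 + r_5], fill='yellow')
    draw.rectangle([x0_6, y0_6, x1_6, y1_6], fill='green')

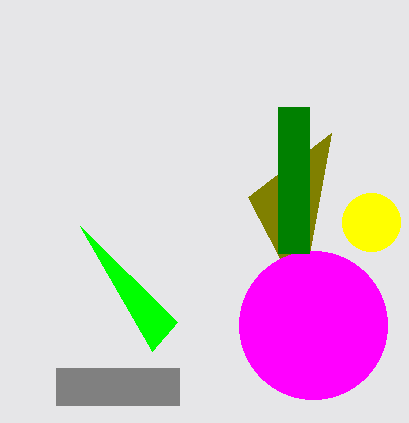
x0_1 = 56
y0_1 = 368
x1_1 = 179
y1_1 = 405
x0_2 = 177
y0_2 = 322
x2_3 = 248
y2_3 = 197
cx_4 = 313
cy_4 = 325
r_4 = 74
cx_5 = 371
cy_5 = 222
r_5 = 29
x0_6 = 278
y0_6 = 107
x1_6 = 309
y1_6 = 253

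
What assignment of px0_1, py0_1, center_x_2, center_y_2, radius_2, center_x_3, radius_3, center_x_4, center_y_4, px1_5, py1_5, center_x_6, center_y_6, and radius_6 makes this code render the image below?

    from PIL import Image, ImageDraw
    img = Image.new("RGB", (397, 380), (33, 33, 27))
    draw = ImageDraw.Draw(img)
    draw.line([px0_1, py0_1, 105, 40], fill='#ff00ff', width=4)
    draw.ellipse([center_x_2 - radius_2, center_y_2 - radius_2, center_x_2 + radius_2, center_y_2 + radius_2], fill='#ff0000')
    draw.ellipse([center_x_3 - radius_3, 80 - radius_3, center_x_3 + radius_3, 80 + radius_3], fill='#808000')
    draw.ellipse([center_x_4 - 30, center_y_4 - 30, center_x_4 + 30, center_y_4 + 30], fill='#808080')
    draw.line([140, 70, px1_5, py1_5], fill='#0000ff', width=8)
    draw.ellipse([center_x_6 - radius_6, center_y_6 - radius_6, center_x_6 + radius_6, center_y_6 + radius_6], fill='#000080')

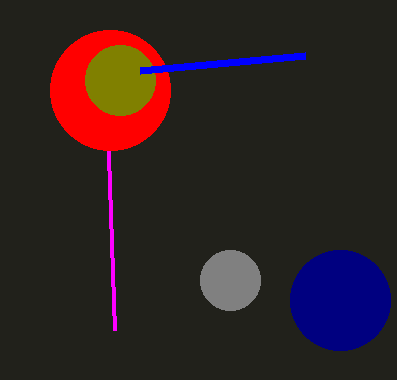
px0_1 = 115; py0_1 = 330; center_x_2 = 110; center_y_2 = 90; radius_2 = 60; center_x_3 = 120; radius_3 = 35; center_x_4 = 230; center_y_4 = 280; px1_5 = 305; py1_5 = 55; center_x_6 = 340; center_y_6 = 300; radius_6 = 50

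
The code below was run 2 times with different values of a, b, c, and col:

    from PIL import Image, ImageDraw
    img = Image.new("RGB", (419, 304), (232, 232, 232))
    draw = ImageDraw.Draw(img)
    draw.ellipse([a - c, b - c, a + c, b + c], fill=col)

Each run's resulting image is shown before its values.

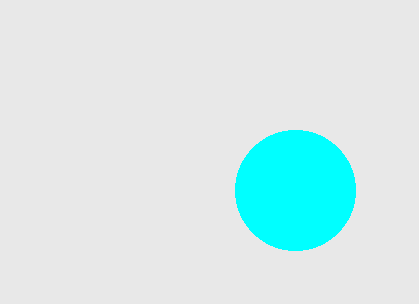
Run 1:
a = 295; b = 190; c = 60; col = 'cyan'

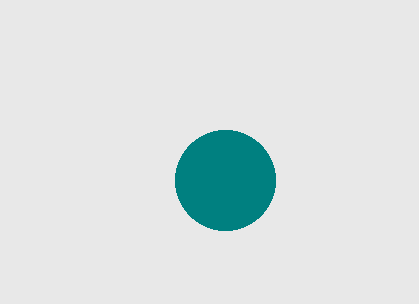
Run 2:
a = 225, b = 180, c = 50, col = 'teal'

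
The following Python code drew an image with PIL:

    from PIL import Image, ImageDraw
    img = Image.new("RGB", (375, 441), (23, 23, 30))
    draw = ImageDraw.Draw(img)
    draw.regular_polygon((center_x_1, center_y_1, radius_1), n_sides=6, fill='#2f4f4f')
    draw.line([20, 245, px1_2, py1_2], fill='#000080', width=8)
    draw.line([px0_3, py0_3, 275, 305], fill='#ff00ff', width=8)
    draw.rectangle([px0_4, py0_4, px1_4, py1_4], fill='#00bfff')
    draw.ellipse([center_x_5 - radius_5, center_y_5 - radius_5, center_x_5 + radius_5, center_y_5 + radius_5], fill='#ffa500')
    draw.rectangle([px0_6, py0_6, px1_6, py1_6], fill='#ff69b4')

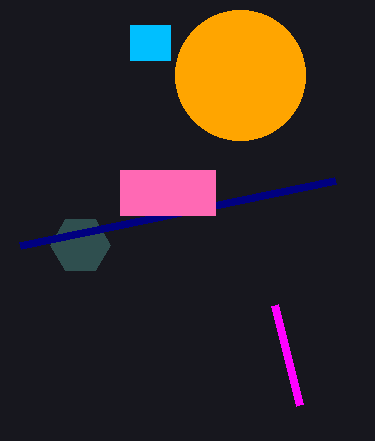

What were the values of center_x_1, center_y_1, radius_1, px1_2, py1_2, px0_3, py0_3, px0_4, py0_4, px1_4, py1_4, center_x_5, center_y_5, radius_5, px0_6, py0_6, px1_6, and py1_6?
center_x_1 = 80; center_y_1 = 245; radius_1 = 30; px1_2 = 335; py1_2 = 180; px0_3 = 300; py0_3 = 405; px0_4 = 130; py0_4 = 25; px1_4 = 170; py1_4 = 60; center_x_5 = 240; center_y_5 = 75; radius_5 = 65; px0_6 = 120; py0_6 = 170; px1_6 = 215; py1_6 = 215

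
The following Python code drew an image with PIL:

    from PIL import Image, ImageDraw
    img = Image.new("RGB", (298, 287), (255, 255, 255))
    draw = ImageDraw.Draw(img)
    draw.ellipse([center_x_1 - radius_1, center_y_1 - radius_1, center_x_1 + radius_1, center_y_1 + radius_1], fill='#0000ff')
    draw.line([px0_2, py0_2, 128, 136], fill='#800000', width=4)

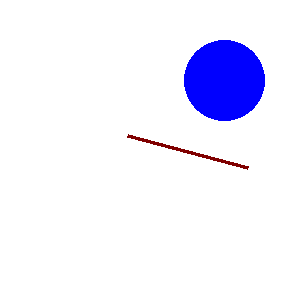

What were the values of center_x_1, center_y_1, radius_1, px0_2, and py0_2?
center_x_1 = 224; center_y_1 = 80; radius_1 = 40; px0_2 = 248; py0_2 = 168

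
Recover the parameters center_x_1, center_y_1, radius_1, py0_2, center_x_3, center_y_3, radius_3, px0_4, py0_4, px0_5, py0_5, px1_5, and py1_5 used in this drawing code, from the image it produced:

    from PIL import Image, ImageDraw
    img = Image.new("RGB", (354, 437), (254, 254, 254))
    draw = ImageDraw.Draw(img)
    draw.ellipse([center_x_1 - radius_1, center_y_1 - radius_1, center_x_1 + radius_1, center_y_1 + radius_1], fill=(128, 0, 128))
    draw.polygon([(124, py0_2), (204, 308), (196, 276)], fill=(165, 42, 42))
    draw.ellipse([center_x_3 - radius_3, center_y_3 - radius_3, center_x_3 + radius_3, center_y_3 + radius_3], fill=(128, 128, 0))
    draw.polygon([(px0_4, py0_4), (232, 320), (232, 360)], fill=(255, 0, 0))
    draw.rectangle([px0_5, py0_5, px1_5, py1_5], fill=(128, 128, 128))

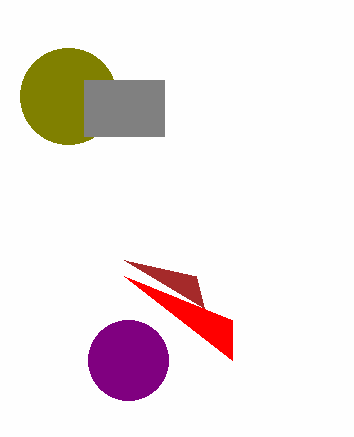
center_x_1 = 128; center_y_1 = 360; radius_1 = 40; py0_2 = 260; center_x_3 = 68; center_y_3 = 96; radius_3 = 48; px0_4 = 124; py0_4 = 276; px0_5 = 84; py0_5 = 80; px1_5 = 164; py1_5 = 136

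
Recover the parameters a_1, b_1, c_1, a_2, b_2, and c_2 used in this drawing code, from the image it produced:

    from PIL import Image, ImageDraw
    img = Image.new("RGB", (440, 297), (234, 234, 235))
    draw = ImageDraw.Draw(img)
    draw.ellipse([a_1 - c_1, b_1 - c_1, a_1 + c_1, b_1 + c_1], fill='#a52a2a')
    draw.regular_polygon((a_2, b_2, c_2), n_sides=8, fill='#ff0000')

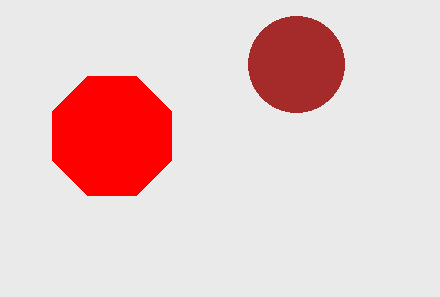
a_1 = 296
b_1 = 64
c_1 = 48
a_2 = 112
b_2 = 136
c_2 = 64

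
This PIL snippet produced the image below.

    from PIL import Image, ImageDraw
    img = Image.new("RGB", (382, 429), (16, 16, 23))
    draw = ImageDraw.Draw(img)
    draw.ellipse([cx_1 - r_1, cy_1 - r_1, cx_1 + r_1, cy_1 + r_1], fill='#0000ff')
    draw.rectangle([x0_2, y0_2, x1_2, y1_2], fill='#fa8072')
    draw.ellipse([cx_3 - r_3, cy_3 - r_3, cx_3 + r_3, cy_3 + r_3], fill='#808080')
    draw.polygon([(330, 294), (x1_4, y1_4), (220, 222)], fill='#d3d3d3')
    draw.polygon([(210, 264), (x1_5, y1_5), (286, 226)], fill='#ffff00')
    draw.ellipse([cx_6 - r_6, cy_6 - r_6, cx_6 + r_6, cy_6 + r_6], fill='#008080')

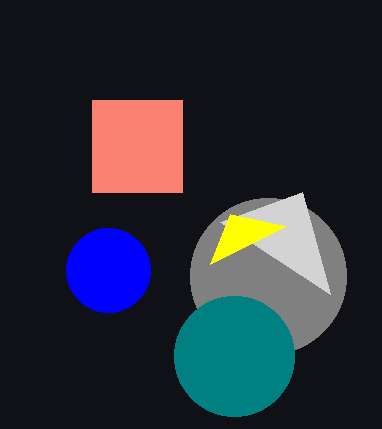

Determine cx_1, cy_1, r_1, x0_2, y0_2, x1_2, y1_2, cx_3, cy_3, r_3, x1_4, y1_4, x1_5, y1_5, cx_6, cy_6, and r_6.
cx_1 = 108; cy_1 = 270; r_1 = 42; x0_2 = 92; y0_2 = 100; x1_2 = 182; y1_2 = 192; cx_3 = 268; cy_3 = 276; r_3 = 78; x1_4 = 302; y1_4 = 192; x1_5 = 230; y1_5 = 214; cx_6 = 234; cy_6 = 356; r_6 = 60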